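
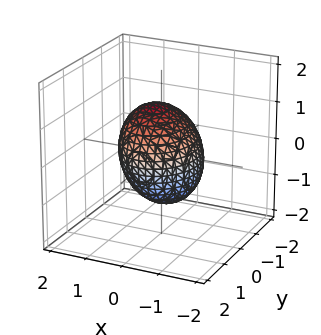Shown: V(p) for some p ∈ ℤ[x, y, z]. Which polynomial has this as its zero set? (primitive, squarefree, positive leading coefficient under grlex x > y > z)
3*x^2 - x*z + 2*y^2 + 2*z^2 - 3

First, degree: the shape is more complex than any degree-1 surface, so deg p = 2.
Next, from the axis intercepts and sections: among the integer gridlines, it crosses the x-axis at x ∈ {-1, 1}.
Finally, fitting integer coefficients to these (and the overall shape) gives p.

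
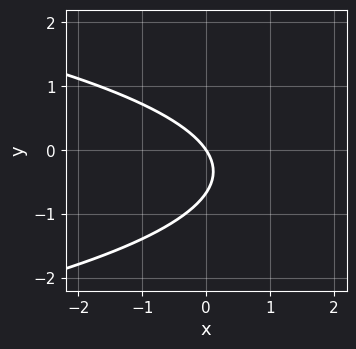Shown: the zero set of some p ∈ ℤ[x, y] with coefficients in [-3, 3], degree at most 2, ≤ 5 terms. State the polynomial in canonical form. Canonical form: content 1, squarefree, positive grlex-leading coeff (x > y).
3*y^2 + 3*x + 2*y

deg p = 2. The shape is more complex than any degree-1 curve.
Observable constraints: it meets the y-axis at y = 0 (among the integer gridlines); one x-axis crossing is at x = 0.
Putting this together gives p.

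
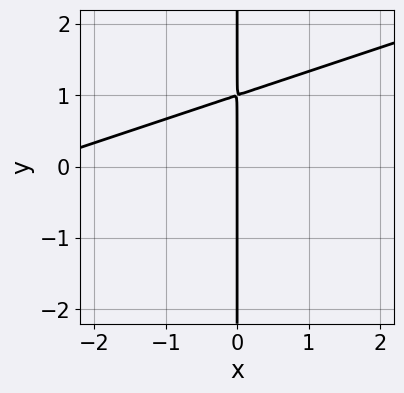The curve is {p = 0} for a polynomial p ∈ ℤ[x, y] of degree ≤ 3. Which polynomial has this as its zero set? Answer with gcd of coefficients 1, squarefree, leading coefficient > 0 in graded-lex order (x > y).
x^2 - 3*x*y + 3*x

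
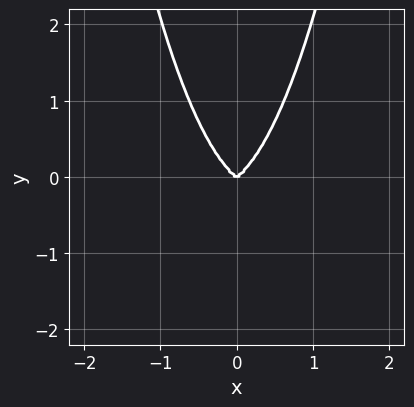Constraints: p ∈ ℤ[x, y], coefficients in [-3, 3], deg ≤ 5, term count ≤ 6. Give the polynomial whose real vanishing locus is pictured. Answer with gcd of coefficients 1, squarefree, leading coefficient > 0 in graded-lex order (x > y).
3*x^4 + 3*x^2*y^2 + x^2*y - 2*y^3

1. deg p = 4.
2. Symmetries: it's symmetric under x → −x, forcing even powers of x.
3. Against the integer gridlines: one y-axis crossing is at y = 0; one x-axis crossing is at x = 0.
4. Matching integer coefficients to the picture gives p.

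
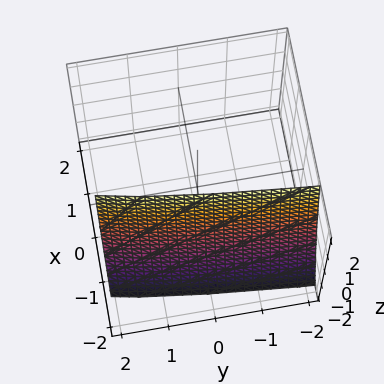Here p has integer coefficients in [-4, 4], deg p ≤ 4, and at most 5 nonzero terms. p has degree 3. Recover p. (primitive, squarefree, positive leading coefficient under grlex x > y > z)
2*x^3 - x^2*z - y + 3

First, the degree is 3 — the shape is more complex than any degree-2 surface.
Next, checking where it meets the axes: it misses every integer gridline on the z-axis; no y-intercept at any integer in the box.
Finally, these observations pin down the coefficients.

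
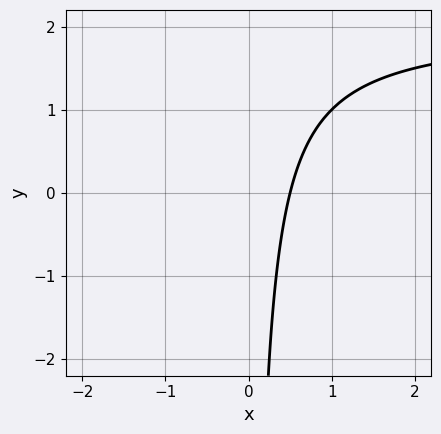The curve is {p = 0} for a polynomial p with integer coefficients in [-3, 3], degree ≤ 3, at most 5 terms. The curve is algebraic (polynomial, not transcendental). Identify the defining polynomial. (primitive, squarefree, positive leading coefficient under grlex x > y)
(a) deg p = 2.
(b) Against the integer gridlines: no y-intercept at any integer in the box.
(c) Together with the visible shape, these determine p as stated.

x*y - 2*x + 1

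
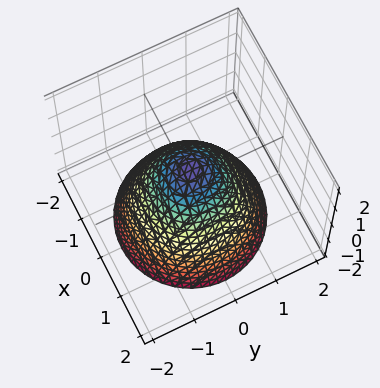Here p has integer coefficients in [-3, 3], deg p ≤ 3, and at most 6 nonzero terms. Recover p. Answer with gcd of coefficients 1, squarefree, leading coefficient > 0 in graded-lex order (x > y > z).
First, deg p = 2. The shape is more complex than any degree-1 surface.
Then, symmetry: the surface is invariant under rotation about z: p = q(x² + y², z).
Then, from the visible intercepts: a circular section at z = -2 has radius between 1 and 2.
Finally, the integer polynomial consistent with all of this is the stated p.

3*x^2 + 3*y^2 + 3*z - 2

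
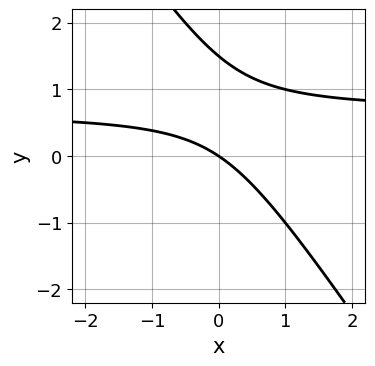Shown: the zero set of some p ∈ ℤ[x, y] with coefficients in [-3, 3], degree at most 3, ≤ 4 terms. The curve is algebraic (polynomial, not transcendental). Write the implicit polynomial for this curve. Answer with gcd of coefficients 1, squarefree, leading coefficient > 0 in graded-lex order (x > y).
3*x*y + 2*y^2 - 2*x - 3*y

First, deg p = 2.
Next, observable constraints: it crosses the x-axis at the gridline x = 0; it crosses the y-axis at the gridline y = 0.
Finally, solving for integer coefficients yields p as stated.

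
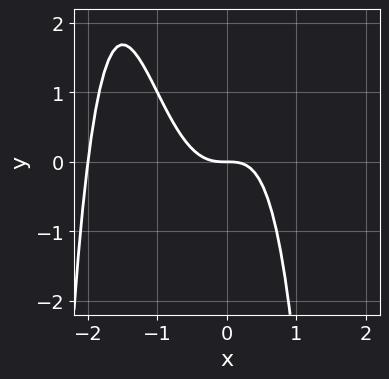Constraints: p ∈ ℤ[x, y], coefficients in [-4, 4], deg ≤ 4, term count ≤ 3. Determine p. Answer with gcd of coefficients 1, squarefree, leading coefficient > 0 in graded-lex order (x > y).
(a) Degree: the shape is more complex than any degree-3 curve, so deg p = 4.
(b) Against the integer gridlines: one y-axis crossing is at y = 0; the x-axis gridline crossings are at x ∈ {-2, 0}.
(c) The integer polynomial consistent with all of this is the stated p.

x^4 + 2*x^3 + y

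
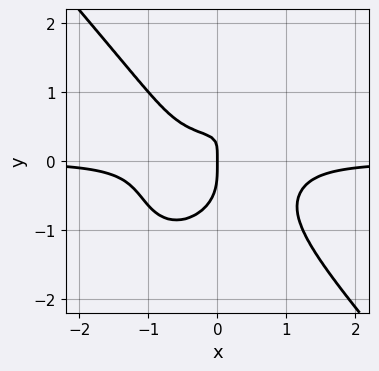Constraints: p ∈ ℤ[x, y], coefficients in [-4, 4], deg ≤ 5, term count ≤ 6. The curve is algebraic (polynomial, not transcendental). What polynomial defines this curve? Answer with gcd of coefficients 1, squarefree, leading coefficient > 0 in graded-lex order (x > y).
3*x^3*y + 2*y^4 - 2*x*y + x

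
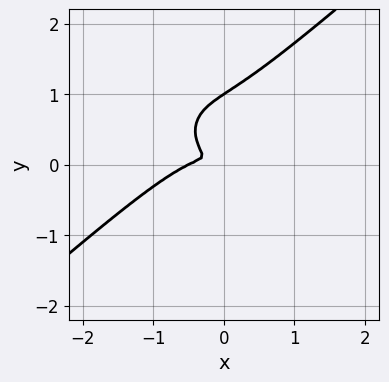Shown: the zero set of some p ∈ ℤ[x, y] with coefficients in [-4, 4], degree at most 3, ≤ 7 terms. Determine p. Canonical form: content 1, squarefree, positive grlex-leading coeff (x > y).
2*x^3 - 3*y^3 + x^2 + 2*x*y + 3*y^2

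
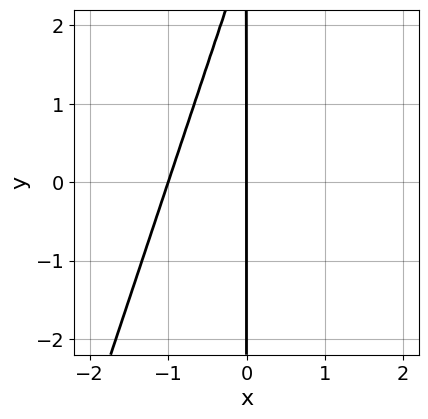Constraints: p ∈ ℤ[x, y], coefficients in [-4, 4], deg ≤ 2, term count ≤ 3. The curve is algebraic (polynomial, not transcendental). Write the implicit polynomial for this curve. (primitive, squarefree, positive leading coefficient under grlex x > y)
3*x^2 - x*y + 3*x

1. Degree: a generic line meets the curve in up to 2 points, so deg p = 2.
2. From the axis intercepts and sections: among the integer gridlines, it crosses the x-axis at x ∈ {-1, 0}; the visible y-axis segment lies entirely on the curve.
3. Matching integer coefficients to the picture gives p.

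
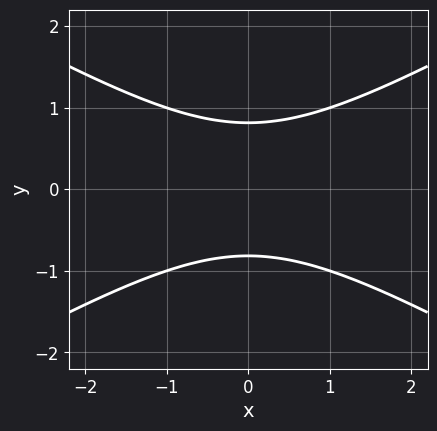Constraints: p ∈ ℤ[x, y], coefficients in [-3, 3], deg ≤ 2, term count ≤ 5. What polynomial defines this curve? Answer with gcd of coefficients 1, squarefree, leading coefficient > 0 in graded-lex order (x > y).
x^2 - 3*y^2 + 2

First, the degree is 2 — no degree-1 curve has this shape.
Then, symmetries: it's symmetric under y → −y, forcing even powers of y; mirror symmetry x ↦ −x ⇒ only even powers of x.
Then, from the visible intercepts: no x-intercept at any integer in the box.
Finally, matching integer coefficients to the picture gives p.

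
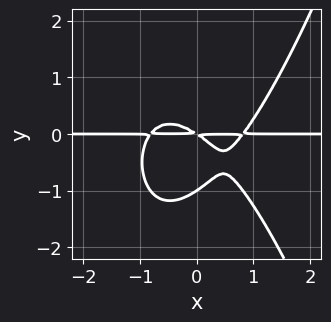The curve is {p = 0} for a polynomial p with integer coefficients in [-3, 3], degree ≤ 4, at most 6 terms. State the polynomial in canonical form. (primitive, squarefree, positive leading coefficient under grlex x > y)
3*x^3*y - 3*y^3 - 2*x*y - 3*y^2

1. The degree is 4 — no degree-3 curve has this shape.
2. Observable constraints: it meets the y-axis at y = -1 (among the integer gridlines); every point of the x-axis in the box is on the curve.
3. These observations pin down the coefficients.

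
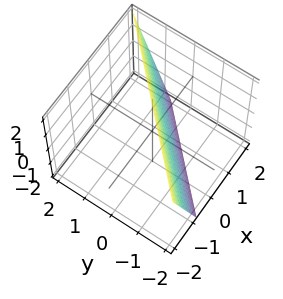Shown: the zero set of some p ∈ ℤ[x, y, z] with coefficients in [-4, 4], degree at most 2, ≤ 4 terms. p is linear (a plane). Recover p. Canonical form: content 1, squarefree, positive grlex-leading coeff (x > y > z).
deg p = 1. The surface is flat (a plane).
Observable constraints: one z-axis crossing is at z = 2.
Matching integer coefficients to the picture gives p.

3*x - 3*y + z - 2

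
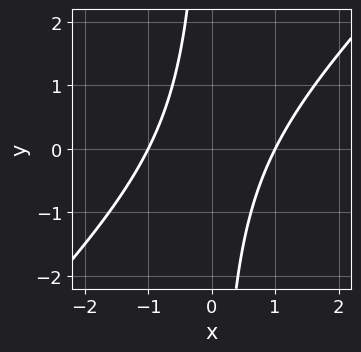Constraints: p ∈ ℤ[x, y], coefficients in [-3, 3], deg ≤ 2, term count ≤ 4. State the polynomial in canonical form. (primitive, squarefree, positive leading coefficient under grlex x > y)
1. deg p = 2. No degree-1 curve has this shape.
2. Reading off the gridlines: the curve avoids every integer y-axis point in the box; the x-axis gridline crossings are at x ∈ {-1, 1}.
3. Assembling these constraints gives the stated polynomial.

x^2 - x*y - 1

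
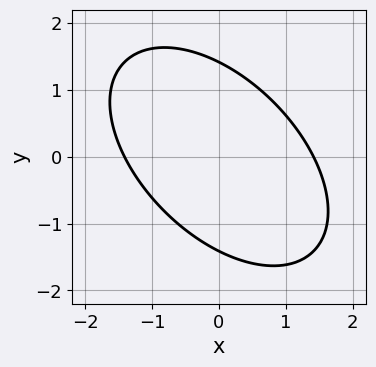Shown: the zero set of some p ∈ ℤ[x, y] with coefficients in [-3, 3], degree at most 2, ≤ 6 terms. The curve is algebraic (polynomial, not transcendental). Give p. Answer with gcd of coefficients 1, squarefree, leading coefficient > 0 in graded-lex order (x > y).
1. The degree is 2 — no degree-1 curve has this shape.
2. The integer polynomial consistent with all of this is the stated p.

x^2 + x*y + y^2 - 2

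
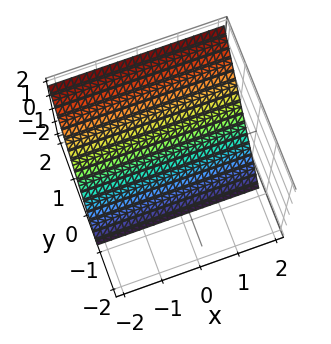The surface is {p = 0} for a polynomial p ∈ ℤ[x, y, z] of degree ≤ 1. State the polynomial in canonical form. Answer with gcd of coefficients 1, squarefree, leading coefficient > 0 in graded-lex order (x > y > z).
3*y - 2*z - 2

(a) Degree: the surface is flat (a plane), so deg p = 1.
(b) Against the integer gridlines: one z-axis crossing is at z = -1; it misses every integer gridline on the x-axis.
(c) Fitting integer coefficients to these (and the overall shape) gives p.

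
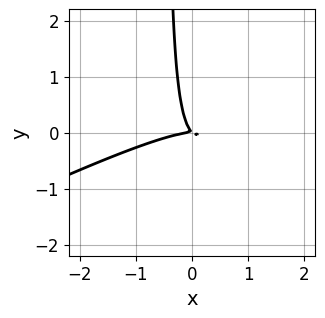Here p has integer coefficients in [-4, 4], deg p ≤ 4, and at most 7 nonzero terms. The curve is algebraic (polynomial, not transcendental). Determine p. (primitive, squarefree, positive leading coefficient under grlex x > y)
1. deg p = 3.
2. From the axis intercepts and sections: it crosses the x-axis at the gridline x = 0; it crosses the y-axis at the gridline y = 0.
3. Assembling these constraints gives the stated polynomial.

x^3 - 3*x^2*y + 2*x*y^2 + x*y + y^2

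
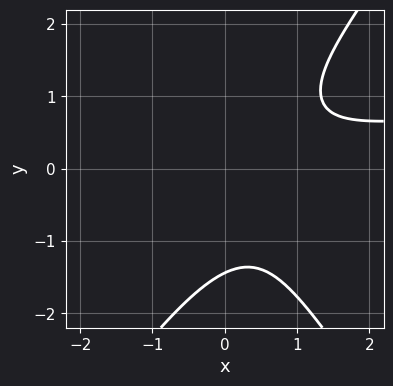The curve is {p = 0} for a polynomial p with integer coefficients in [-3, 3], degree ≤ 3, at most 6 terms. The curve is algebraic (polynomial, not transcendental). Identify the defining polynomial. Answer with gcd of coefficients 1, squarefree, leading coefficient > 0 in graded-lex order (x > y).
First, the degree is 3 — no degree-2 curve has this shape.
Next, observable constraints: it misses every integer gridline on the x-axis.
Finally, putting this together gives p.

2*x^2*y - y^3 - 2*x^2 + 3*x - 3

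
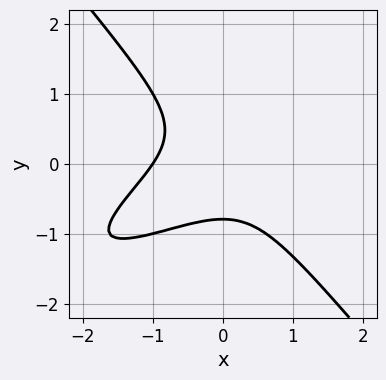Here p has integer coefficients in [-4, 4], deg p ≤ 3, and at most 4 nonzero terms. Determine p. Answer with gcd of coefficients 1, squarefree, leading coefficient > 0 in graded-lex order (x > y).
x^3 - 2*x^2*y + 2*y^3 + 1

First, the degree is 3 — no degree-2 curve has this shape.
Then, from the visible intercepts: one x-axis crossing is at x = -1.
Finally, these observations pin down the coefficients.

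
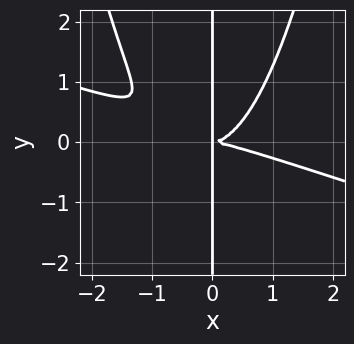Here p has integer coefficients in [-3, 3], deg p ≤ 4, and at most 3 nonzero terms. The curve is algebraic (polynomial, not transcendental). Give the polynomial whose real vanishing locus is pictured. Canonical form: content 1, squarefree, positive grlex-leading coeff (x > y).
(a) Degree: the shape is more complex than any degree-3 curve, so deg p = 4.
(b) From the visible intercepts: every point of the y-axis in the box is on the curve.
(c) The integer polynomial consistent with all of this is the stated p.

x^4 + 3*x^3*y - 3*x*y^2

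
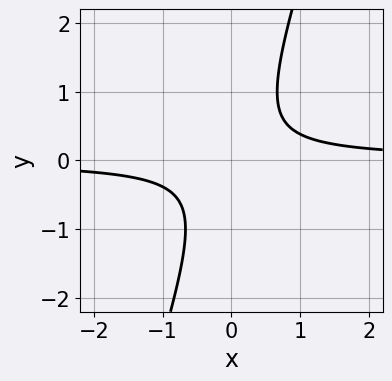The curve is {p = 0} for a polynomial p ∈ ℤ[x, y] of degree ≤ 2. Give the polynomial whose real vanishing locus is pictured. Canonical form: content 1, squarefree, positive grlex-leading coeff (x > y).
1. deg p = 2.
2. From the visible intercepts: the curve avoids every integer y-axis point in the box; it misses every integer gridline on the x-axis.
3. Together with the visible shape, these determine p as stated.

3*x*y - y^2 - 1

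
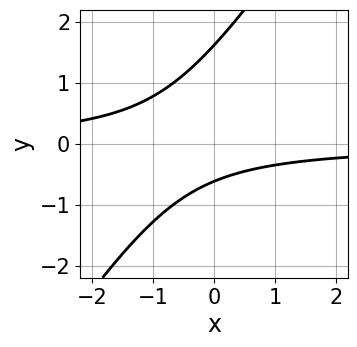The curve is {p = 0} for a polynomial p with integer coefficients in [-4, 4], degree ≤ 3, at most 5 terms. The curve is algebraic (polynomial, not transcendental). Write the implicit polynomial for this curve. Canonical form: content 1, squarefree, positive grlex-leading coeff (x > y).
3*x*y - 2*y^2 + 2*y + 2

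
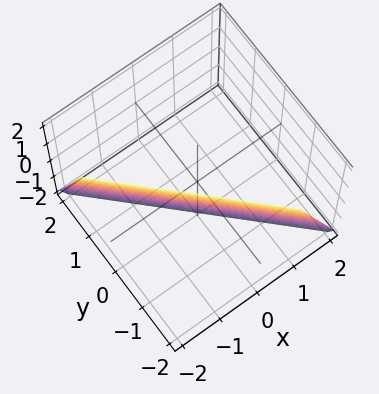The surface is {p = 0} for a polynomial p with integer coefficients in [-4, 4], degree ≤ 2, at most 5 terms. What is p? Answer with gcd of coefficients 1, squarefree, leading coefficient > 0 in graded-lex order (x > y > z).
3*x + 3*y + z + 2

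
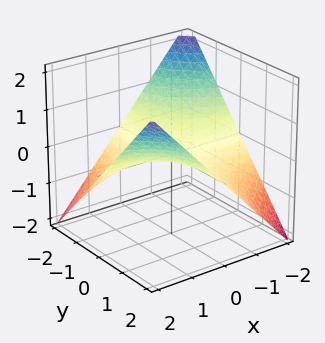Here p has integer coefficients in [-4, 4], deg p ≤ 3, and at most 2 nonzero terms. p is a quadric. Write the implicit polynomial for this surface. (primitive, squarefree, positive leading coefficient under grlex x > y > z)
x*y - 2*z

1. deg p = 2. A hyperbolic paraboloid; a quadric.
2. Reading off the gridlines: one z-axis crossing is at z = 0; the visible x-axis segment lies entirely on the surface; the visible y-axis segment lies entirely on the surface.
3. Fitting integer coefficients to these (and the overall shape) gives p.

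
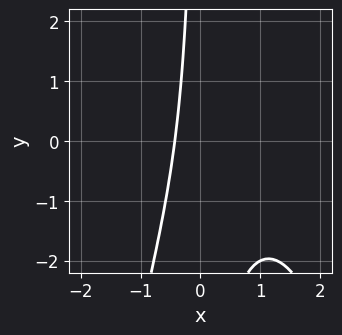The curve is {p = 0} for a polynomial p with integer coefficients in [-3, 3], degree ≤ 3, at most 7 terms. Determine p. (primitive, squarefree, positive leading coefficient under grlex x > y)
2*x^3 - 3*x^2 + 2*x*y + 3*x + 2

(a) The degree is 3 — no degree-2 curve has this shape.
(b) From the axis intercepts and sections: the curve avoids every integer y-axis point in the box.
(c) The integer polynomial consistent with all of this is the stated p.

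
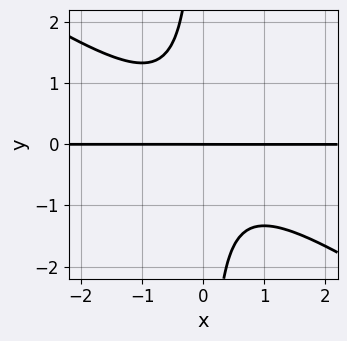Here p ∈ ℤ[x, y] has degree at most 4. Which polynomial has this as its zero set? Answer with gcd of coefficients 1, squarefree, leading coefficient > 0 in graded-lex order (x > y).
2*x^2*y + 3*x*y^2 + 2*y

Degree: a generic line meets the curve in up to 3 points, so deg p = 3.
Observable constraints: one y-axis crossing is at y = 0; the visible x-axis segment lies entirely on the curve.
Matching integer coefficients to the picture gives p.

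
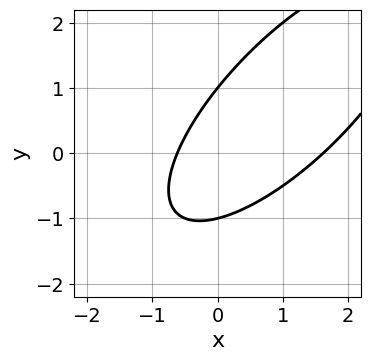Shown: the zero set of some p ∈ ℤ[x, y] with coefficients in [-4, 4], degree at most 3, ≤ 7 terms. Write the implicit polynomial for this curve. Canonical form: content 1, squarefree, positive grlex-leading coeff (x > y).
2*x^2 - 3*x*y + 2*y^2 - 2*x - 2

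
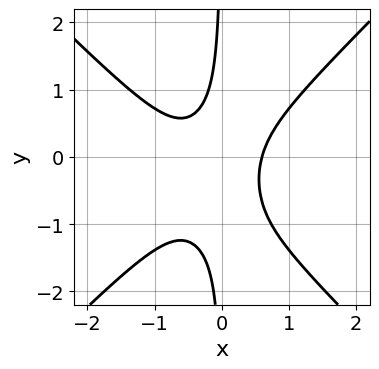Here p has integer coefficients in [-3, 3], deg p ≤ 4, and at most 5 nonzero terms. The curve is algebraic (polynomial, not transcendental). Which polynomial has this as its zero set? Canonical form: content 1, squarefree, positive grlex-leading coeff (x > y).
3*x^3 - 3*x*y^2 + x^2 - 2*x*y - 1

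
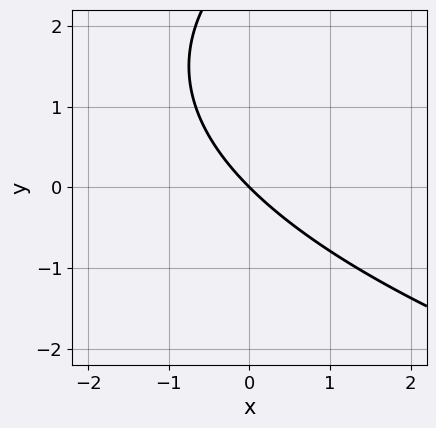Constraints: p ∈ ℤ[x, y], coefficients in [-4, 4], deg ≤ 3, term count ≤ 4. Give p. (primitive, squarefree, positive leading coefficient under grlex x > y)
Degree: no degree-1 curve has this shape, so deg p = 2.
Against the integer gridlines: it crosses the x-axis at the gridline x = 0; it meets the y-axis at y = 0 (among the integer gridlines).
The integer polynomial consistent with all of this is the stated p.

y^2 - 3*x - 3*y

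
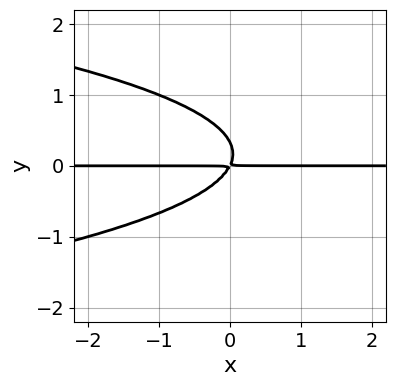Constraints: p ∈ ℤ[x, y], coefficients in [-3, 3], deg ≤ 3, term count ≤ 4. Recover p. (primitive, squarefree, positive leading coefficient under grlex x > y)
First, degree: a generic line meets the curve in up to 3 points, so deg p = 3.
Next, against the integer gridlines: every point of the x-axis in the box is on the curve.
Finally, these observations pin down the coefficients.

3*y^3 + 2*x*y - y^2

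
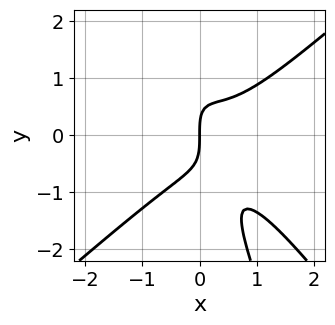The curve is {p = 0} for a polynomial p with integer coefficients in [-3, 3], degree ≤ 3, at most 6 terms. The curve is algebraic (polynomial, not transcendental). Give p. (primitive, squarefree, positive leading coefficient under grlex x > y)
3*x^3 - 3*x*y^2 - y^3 - 2*x^2 + 2*x

1. The degree is 3 — no degree-2 curve has this shape.
2. Checking where it meets the axes: one x-axis crossing is at x = 0; one y-axis crossing is at y = 0.
3. Assembling these constraints gives the stated polynomial.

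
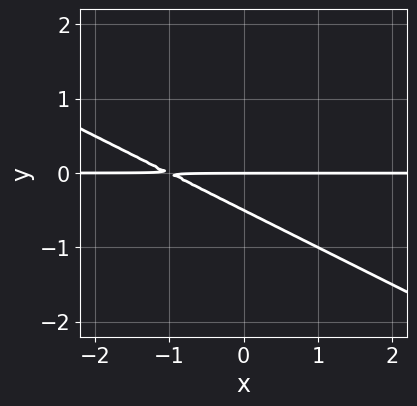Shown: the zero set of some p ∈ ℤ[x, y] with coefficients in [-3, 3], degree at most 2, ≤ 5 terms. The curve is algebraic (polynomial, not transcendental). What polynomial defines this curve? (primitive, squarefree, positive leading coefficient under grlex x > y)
x*y + 2*y^2 + y

The degree is 2 — the shape is more complex than any degree-1 curve.
From the visible intercepts: every point of the x-axis in the box is on the curve; it crosses the y-axis at the gridline y = 0.
The integer polynomial consistent with all of this is the stated p.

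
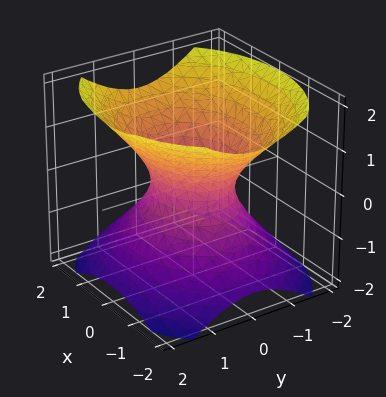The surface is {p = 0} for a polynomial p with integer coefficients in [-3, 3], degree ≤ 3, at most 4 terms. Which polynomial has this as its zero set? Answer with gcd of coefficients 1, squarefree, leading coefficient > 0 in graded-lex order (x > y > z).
2*x^2 + 3*y^2 - 3*z^2 - 2

1. deg p = 2.
2. Symmetries: it's symmetric under y → −y, forcing even powers of y; it's symmetric under z → −z, forcing even powers of z; mirror symmetry x ↦ −x ⇒ only even powers of x.
3. Checking where it meets the axes: among the integer gridlines, it crosses the x-axis at x ∈ {-1, 1}; it misses every integer gridline on the z-axis.
4. Matching integer coefficients to the picture gives p.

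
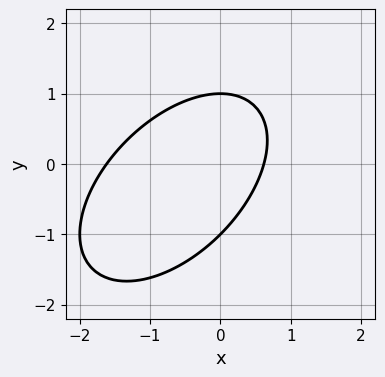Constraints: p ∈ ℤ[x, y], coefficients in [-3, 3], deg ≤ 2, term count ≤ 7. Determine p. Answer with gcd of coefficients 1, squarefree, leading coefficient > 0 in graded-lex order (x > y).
x^2 - x*y + y^2 + x - 1

First, degree: no degree-1 curve has this shape, so deg p = 2.
Then, from the axis intercepts and sections: among the integer gridlines, it crosses the y-axis at y ∈ {-1, 1}.
Finally, matching integer coefficients to the picture gives p.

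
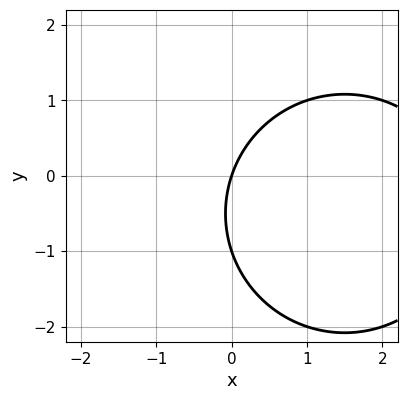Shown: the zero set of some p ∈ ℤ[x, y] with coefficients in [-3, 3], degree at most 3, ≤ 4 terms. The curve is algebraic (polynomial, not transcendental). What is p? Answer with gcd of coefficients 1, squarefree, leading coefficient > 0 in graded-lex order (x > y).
deg p = 2.
Checking where it meets the axes: one x-axis crossing is at x = 0; the y-axis gridline crossings are at y ∈ {-1, 0}.
These observations pin down the coefficients.

x^2 + y^2 - 3*x + y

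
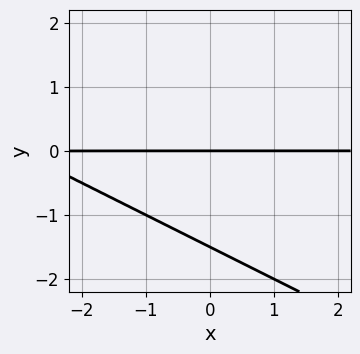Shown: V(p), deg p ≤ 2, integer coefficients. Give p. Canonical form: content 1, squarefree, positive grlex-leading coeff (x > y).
x*y + 2*y^2 + 3*y

1. deg p = 2. No degree-1 curve has this shape.
2. Reading off the gridlines: it meets the y-axis at y = 0 (among the integer gridlines); every point of the x-axis in the box is on the curve.
3. Assembling these constraints gives the stated polynomial.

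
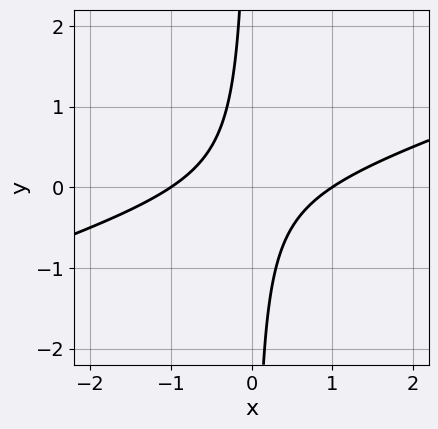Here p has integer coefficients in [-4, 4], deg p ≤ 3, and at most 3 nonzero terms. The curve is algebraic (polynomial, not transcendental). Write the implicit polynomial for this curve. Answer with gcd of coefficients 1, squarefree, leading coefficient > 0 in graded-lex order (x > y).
x^2 - 3*x*y - 1

1. Degree: a generic line meets the curve in up to 2 points, so deg p = 2.
2. From the axis intercepts and sections: the x-axis gridline crossings are at x ∈ {-1, 1}; the curve avoids every integer y-axis point in the box.
3. Fitting integer coefficients to these (and the overall shape) gives p.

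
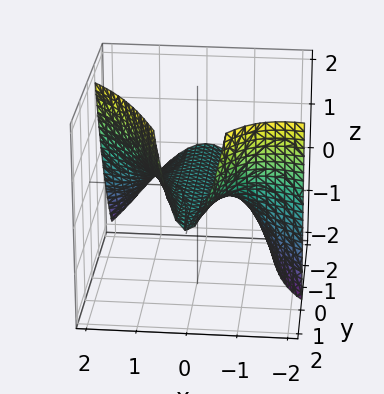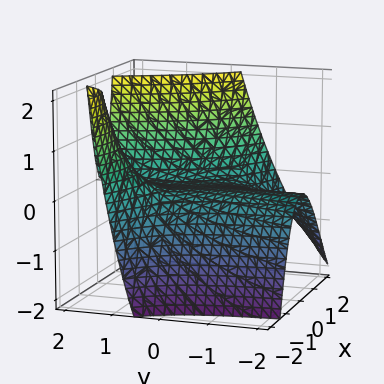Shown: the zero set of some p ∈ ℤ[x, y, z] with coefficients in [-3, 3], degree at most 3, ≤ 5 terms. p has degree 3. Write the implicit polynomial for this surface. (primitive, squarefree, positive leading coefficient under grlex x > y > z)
1. deg p = 3.
2. Observable constraints: it meets the z-axis at z = 0 (among the integer gridlines); it crosses the x-axis at the gridline x = 0.
3. Together with the visible shape, these determine p as stated.

x^3 + 2*x^2*y + y*z - 3*z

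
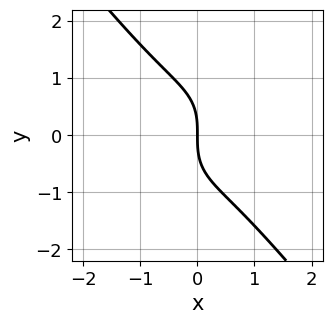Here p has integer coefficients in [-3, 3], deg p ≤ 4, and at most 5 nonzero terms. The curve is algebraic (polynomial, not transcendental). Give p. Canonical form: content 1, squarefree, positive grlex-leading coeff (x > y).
2*x^3 + y^3 + 2*x

1. deg p = 3. No degree-2 curve has this shape.
2. Checking where it meets the axes: it crosses the x-axis at the gridline x = 0; it crosses the y-axis at the gridline y = 0.
3. Putting this together gives p.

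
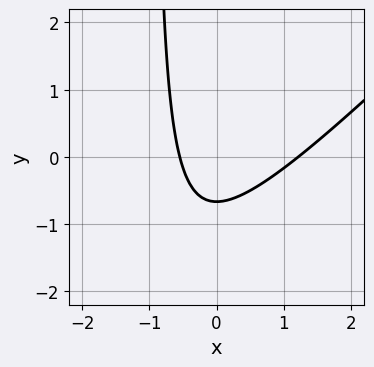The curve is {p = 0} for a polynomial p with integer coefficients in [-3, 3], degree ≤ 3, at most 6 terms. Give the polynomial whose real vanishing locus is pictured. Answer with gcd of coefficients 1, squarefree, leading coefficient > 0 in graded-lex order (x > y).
First, deg p = 2. No degree-1 curve has this shape.
Finally, matching integer coefficients to the picture gives p.

3*x^2 - 3*x*y - 2*x - 3*y - 2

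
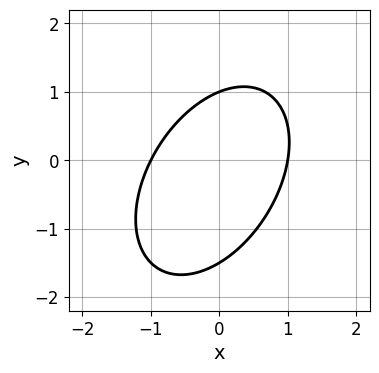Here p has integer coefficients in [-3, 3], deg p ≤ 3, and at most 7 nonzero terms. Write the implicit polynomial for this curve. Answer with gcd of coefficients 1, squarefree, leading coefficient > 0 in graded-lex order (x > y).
(a) Degree: no degree-1 curve has this shape, so deg p = 2.
(b) Observable constraints: the x-axis gridline crossings are at x ∈ {-1, 1}; one y-axis crossing is at y = 1.
(c) These observations pin down the coefficients.

3*x^2 - 2*x*y + 2*y^2 + y - 3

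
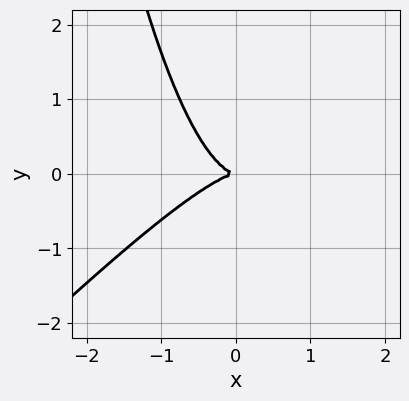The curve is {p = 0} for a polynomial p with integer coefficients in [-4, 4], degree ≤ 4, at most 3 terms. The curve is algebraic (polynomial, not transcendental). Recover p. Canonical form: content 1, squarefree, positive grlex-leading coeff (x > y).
x^3 - x^2*y + y^2

1. Degree: a generic line meets the curve in up to 3 points, so deg p = 3.
2. Observable constraints: it meets the x-axis at x = 0 (among the integer gridlines); one y-axis crossing is at y = 0.
3. Matching integer coefficients to the picture gives p.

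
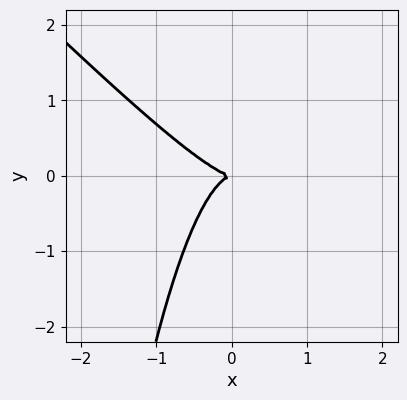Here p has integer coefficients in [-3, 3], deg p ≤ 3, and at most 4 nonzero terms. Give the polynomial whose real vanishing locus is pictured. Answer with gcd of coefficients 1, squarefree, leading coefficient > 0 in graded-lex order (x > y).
deg p = 3. The shape is more complex than any degree-2 curve.
Checking where it meets the axes: one y-axis crossing is at y = 0; one x-axis crossing is at x = 0.
Putting this together gives p.

3*x^3 + 3*x^2*y + 2*y^2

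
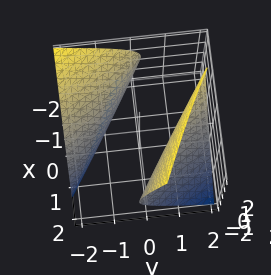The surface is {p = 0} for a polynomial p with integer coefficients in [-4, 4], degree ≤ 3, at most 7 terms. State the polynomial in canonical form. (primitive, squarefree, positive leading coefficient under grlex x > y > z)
x^2 + 3*x*y + y^2 + 3*y*z - 2*z^2 - 3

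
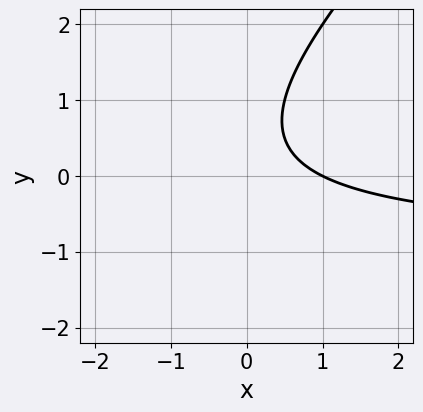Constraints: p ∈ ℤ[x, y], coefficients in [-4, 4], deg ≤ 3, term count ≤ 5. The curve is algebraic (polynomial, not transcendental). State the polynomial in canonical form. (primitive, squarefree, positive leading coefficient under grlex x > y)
x*y - y^2 + x + y - 1

Degree: the shape is more complex than any degree-1 curve, so deg p = 2.
Against the integer gridlines: the curve avoids every integer y-axis point in the box; one x-axis crossing is at x = 1.
Together with the visible shape, these determine p as stated.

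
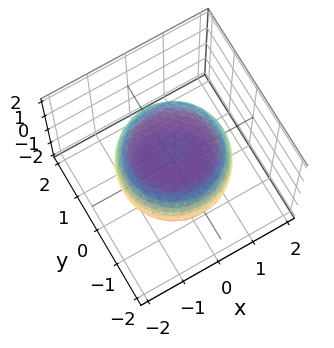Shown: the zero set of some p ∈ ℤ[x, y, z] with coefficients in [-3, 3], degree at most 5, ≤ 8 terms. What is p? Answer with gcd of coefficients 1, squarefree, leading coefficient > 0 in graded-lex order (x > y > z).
x^4 + 2*x^2*y^2 + y^4 - x^2 - y^2 + 2*z^2 - 2

1. Degree: no degree-3 surface has this shape, so deg p = 4.
2. Symmetries: rotational symmetry about the z-axis ⇒ p depends on x, y only through x² + y².
3. Against the integer gridlines: the z-axis gridline crossings are at z ∈ {-1, 1}; a circular section at z = 1 has radius exactly 1.
4. Together with the visible shape, these determine p as stated.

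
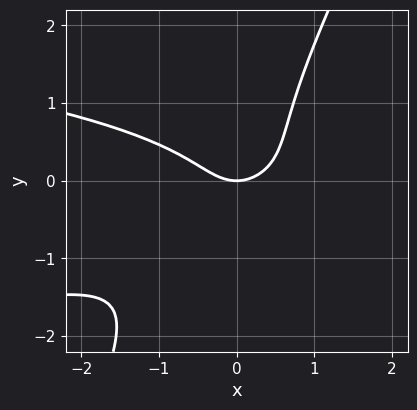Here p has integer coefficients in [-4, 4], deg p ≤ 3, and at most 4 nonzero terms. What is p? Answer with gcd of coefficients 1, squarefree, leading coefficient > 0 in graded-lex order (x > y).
2*x*y^2 - y^3 + x^2 - y

First, deg p = 3. The shape is more complex than any degree-2 curve.
Next, from the visible intercepts: one y-axis crossing is at y = 0; one x-axis crossing is at x = 0.
Finally, the integer polynomial consistent with all of this is the stated p.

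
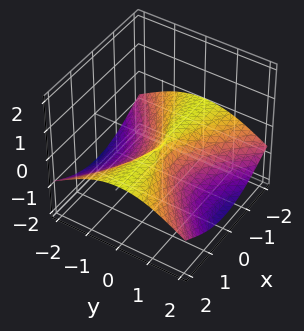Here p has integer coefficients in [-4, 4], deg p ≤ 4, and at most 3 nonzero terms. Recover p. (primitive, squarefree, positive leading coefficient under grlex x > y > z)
First, degree: the shape is more complex than any degree-2 surface, so deg p = 3.
Next, observable constraints: it crosses the z-axis at the gridline z = 0; one y-axis crossing is at y = 0.
Finally, fitting integer coefficients to these (and the overall shape) gives p. Check: (-2, 0, 0) on the x-axis lies on the surface, and p(-2, 0, 0) = 0. ✓

x^2*z + z^3 + y^2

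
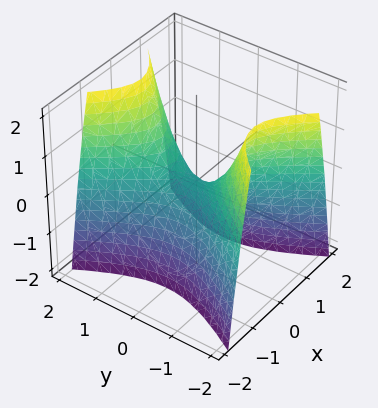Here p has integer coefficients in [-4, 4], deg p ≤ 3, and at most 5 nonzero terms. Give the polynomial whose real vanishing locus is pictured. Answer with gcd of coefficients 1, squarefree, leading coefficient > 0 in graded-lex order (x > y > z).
First, degree: a saddle surface; a quadric, so deg p = 2.
Next, symmetries: it's symmetric under x → −x, forcing even powers of x; mirror symmetry y ↦ −y ⇒ only even powers of y.
Then, reading off the gridlines: one z-axis crossing is at z = 0; it crosses the y-axis at the gridline y = 0; it crosses the x-axis at the gridline x = 0.
Finally, solving for integer coefficients yields p as stated.

2*x^2 - y^2 + z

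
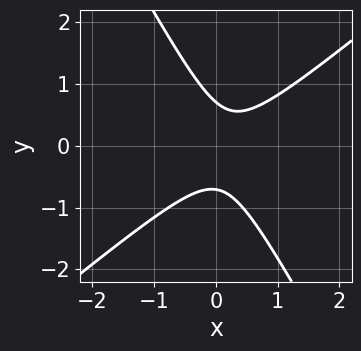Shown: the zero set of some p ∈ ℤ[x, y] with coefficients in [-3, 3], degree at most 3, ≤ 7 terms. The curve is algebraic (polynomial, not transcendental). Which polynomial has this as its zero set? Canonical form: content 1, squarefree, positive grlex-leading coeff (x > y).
(a) The degree is 2 — a generic line meets the curve in up to 2 points.
(b) Reading off the gridlines: it misses every integer gridline on the x-axis.
(c) These observations pin down the coefficients.

3*x^2 - 2*x*y - 2*y^2 - x + 1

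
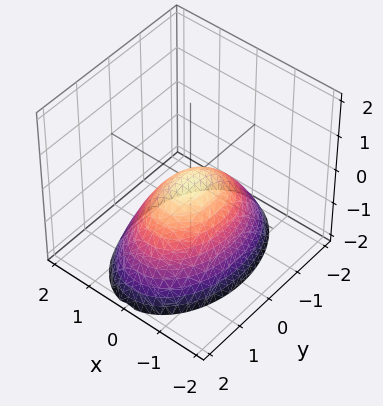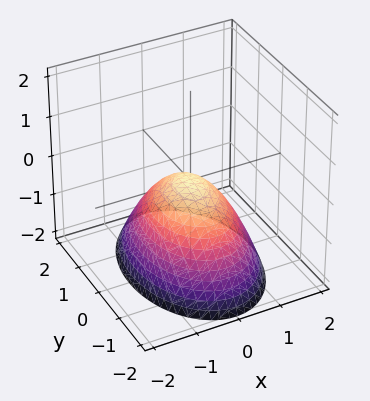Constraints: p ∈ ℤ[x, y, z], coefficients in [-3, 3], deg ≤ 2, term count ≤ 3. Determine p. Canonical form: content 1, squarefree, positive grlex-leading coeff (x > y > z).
2*x^2 + y^2 + 2*z

Degree: a paraboloid; a quadric, so deg p = 2.
Symmetries: the y ↦ −y reflection is a symmetry, so y appears only in even powers; mirror symmetry x ↦ −x ⇒ only even powers of x.
From the axis intercepts and sections: it meets the y-axis at y = 0 (among the integer gridlines); it crosses the z-axis at the gridline z = 0; one x-axis crossing is at x = 0.
Matching integer coefficients to the picture gives p.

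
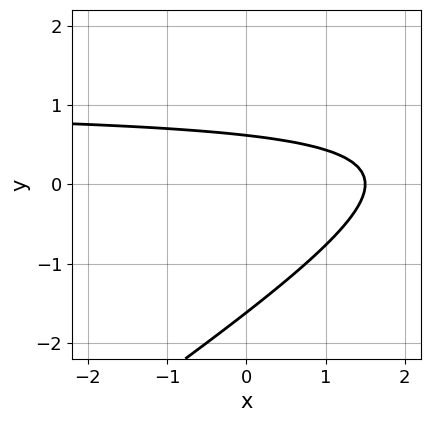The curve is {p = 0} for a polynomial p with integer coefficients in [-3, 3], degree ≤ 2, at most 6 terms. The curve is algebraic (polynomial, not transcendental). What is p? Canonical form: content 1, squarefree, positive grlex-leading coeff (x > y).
1. The degree is 2 — no degree-1 curve has this shape.
2. The integer polynomial consistent with all of this is the stated p.

2*x*y - 3*y^2 - 2*x - 3*y + 3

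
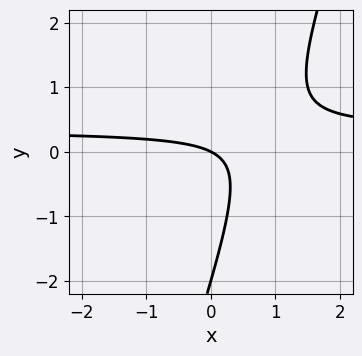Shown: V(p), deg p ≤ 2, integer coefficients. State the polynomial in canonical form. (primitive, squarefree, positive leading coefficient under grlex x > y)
3*x*y - y^2 - x - 2*y

1. deg p = 2. No degree-1 curve has this shape.
2. From the visible intercepts: the y-axis gridline crossings are at y ∈ {-2, 0}; it crosses the x-axis at the gridline x = 0.
3. The integer polynomial consistent with all of this is the stated p.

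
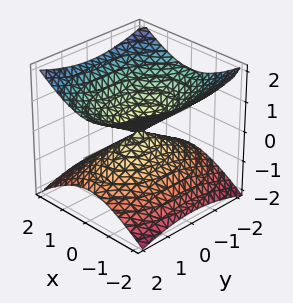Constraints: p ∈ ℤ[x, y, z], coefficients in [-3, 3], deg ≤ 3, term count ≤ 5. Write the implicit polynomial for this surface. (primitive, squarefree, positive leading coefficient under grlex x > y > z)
1. The degree is 2 — a double cone through the origin; a quadric.
2. Symmetries: the z ↦ −z reflection is a symmetry, so z appears only in even powers; mirror symmetry y ↦ −y ⇒ only even powers of y; the x ↦ −x reflection is a symmetry, so x appears only in even powers.
3. From the axis intercepts and sections: one y-axis crossing is at y = 0; one z-axis crossing is at z = 0; it meets the x-axis at x = 0 (among the integer gridlines).
4. Together with the visible shape, these determine p as stated.

2*x^2 + y^2 - 3*z^2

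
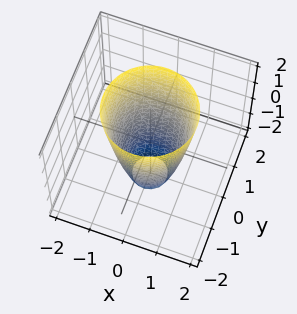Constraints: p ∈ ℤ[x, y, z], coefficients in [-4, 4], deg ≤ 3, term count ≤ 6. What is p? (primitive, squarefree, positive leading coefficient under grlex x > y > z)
3*x^2 + 3*y^2 - z - 3

(a) The degree is 2 — a generic line meets the surface in up to 2 points.
(b) Symmetries: rotational symmetry about the z-axis ⇒ p depends on x, y only through x² + y².
(c) Reading off the gridlines: the x-axis gridline crossings are at x ∈ {-1, 1}; among the integer gridlines, it crosses the y-axis at y ∈ {-1, 1}; no z-intercept at any integer in the box.
(d) Assembling these constraints gives the stated polynomial.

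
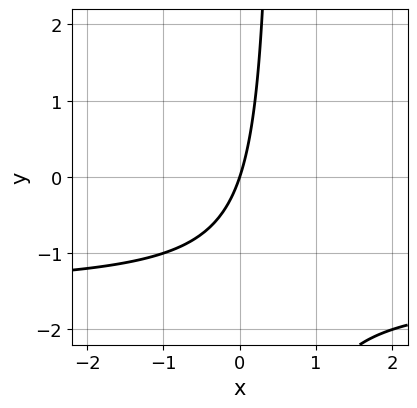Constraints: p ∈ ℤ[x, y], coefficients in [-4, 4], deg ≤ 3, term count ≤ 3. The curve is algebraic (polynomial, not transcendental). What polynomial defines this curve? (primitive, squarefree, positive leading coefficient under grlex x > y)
1. Degree: no degree-1 curve has this shape, so deg p = 2.
2. Against the integer gridlines: one x-axis crossing is at x = 0; it crosses the y-axis at the gridline y = 0.
3. Matching integer coefficients to the picture gives p.

2*x*y + 3*x - y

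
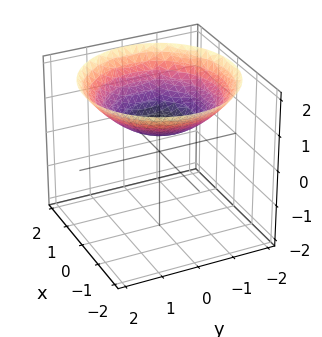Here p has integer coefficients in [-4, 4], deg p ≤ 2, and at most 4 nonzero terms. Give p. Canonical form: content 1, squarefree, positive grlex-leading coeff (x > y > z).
x^2 + y^2 - 3*z + 2

(a) Degree: the shape is more complex than any degree-1 surface, so deg p = 2.
(b) By symmetry, the surface is invariant under rotation about z: p = q(x² + y², z).
(c) Reading off the gridlines: no y-intercept at any integer in the box; the surface avoids every integer x-axis point in the box.
(d) Matching integer coefficients to the picture gives p.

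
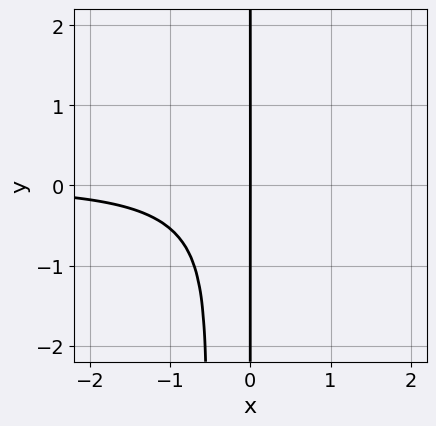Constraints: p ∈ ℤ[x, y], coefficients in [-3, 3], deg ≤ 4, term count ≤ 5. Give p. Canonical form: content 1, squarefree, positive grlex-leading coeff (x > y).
3*x^3*y + 3*x^2*y^2 - 2*x^2*y + 2*x*y^2 + 3*x

First, deg p = 4.
Then, observable constraints: every point of the y-axis in the box is on the curve; one x-axis crossing is at x = 0.
Finally, together with the visible shape, these determine p as stated.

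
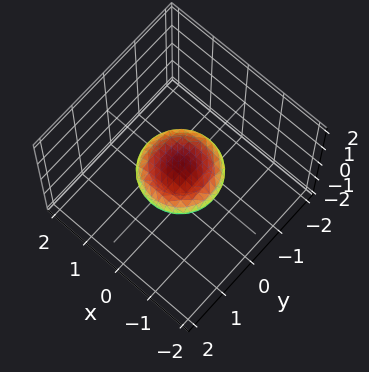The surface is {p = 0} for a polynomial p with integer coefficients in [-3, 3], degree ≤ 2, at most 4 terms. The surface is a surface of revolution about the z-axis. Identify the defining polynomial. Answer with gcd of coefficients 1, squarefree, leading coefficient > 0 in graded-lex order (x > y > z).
First, the degree is 2 — no degree-1 surface has this shape.
Next, symmetries: rotational symmetry about the z-axis ⇒ p depends on x, y only through x² + y².
Next, checking where it meets the axes: a circular section at z = 0 has radius exactly 1; the x-axis gridline crossings are at x ∈ {-1, 1}.
Finally, matching integer coefficients to the picture gives p. Check: (0, -1, 0) on the y-axis lies on the surface, and p(0, -1, 0) = 0. ✓

x^2 + y^2 + 3*z^2 - 1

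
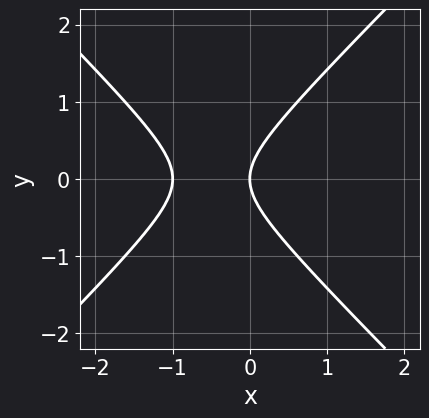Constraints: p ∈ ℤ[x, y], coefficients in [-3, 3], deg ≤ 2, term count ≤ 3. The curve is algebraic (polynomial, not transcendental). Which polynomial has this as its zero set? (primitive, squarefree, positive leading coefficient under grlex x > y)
x^2 - y^2 + x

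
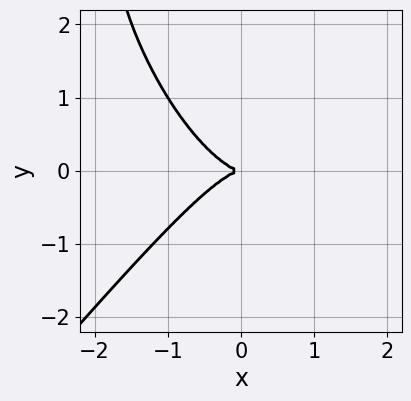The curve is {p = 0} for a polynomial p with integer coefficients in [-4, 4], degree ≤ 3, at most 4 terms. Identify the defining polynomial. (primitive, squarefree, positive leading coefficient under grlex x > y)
First, the degree is 3 — no degree-2 curve has this shape.
Then, reading off the gridlines: it meets the x-axis at x = 0 (among the integer gridlines); one y-axis crossing is at y = 0.
Finally, solving for integer coefficients yields p as stated.

3*x^3 - x*y^2 - y^3 + 3*y^2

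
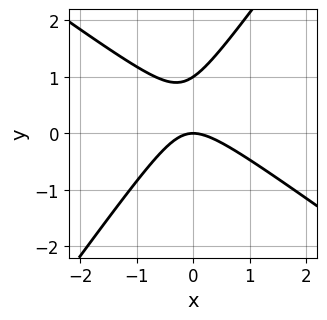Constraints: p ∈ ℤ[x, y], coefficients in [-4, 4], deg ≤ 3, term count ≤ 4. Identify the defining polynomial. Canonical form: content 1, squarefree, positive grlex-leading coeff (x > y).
3*x^2 + 2*x*y - 3*y^2 + 3*y

(a) Degree: no degree-1 curve has this shape, so deg p = 2.
(b) Reading off the gridlines: it crosses the x-axis at the gridline x = 0; among the integer gridlines, it crosses the y-axis at y ∈ {0, 1}.
(c) Putting this together gives p.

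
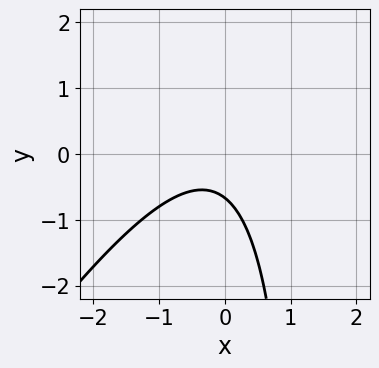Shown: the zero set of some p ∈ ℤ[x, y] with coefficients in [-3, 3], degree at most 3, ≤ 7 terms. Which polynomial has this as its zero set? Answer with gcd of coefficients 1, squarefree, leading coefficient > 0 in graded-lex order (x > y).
(a) Degree: no degree-1 curve has this shape, so deg p = 2.
(b) Reading off the gridlines: it misses every integer gridline on the x-axis.
(c) Matching integer coefficients to the picture gives p.

3*x^2 - 2*x*y + x + 3*y + 2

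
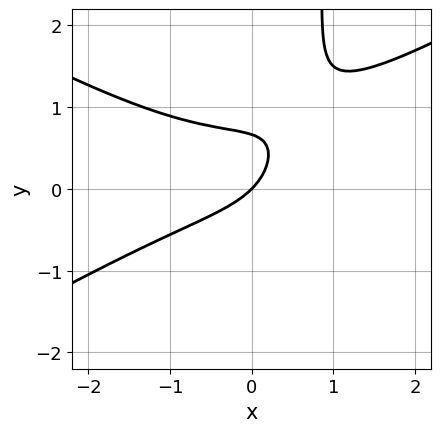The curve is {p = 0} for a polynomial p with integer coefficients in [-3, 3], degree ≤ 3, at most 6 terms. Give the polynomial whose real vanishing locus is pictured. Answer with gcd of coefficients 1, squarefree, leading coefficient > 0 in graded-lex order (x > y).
x^3 - 3*x*y^2 + 3*y^2 + 2*x - 2*y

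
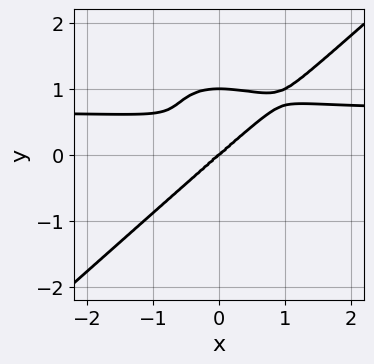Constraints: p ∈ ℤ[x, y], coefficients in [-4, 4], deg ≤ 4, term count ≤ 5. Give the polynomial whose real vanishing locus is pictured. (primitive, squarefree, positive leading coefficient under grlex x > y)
Degree: the shape is more complex than any degree-3 curve, so deg p = 4.
Reading off the gridlines: one x-axis crossing is at x = 0; among the integer gridlines, it crosses the y-axis at y ∈ {0, 1}.
Putting this together gives p.

3*x^3*y - x^2*y^2 - 3*y^4 - 2*x^3 + 3*y^3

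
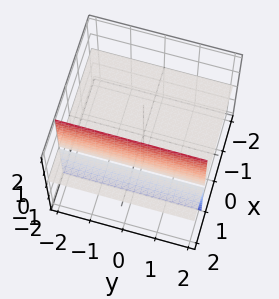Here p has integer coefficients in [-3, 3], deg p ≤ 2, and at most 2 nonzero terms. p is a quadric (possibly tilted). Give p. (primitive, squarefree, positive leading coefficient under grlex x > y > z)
There are 2 components. Treating them together as one polynomial.
Degree: a generic line meets the surface in up to 2 points, so deg p = 2.
Checking where it meets the axes: one z-axis crossing is at z = 0; the visible x-axis segment lies entirely on the surface.
These observations pin down the coefficients. Check: (0, 2, 0) on the y-axis lies on the surface, and p(0, 2, 0) = 0. ✓

x*z - z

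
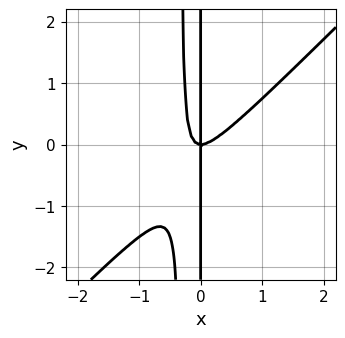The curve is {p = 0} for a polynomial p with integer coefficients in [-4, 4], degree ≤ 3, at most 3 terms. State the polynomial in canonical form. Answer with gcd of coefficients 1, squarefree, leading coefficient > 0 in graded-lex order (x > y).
Degree: no degree-2 curve has this shape, so deg p = 3.
Observable constraints: the visible y-axis segment lies entirely on the curve; it meets the x-axis at x = 0 (among the integer gridlines).
Solving for integer coefficients yields p as stated.

3*x^3 - 3*x^2*y - x*y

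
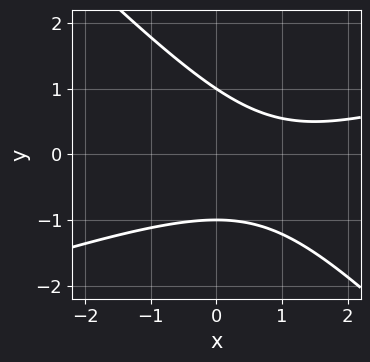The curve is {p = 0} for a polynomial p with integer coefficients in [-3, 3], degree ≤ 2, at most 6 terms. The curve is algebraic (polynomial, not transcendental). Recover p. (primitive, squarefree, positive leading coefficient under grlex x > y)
The degree is 2 — a generic line meets the curve in up to 2 points.
From the axis intercepts and sections: the curve avoids every integer x-axis point in the box; among the integer gridlines, it crosses the y-axis at y ∈ {-1, 1}.
These observations pin down the coefficients.

x^2 - 2*x*y - 3*y^2 - 2*x + 3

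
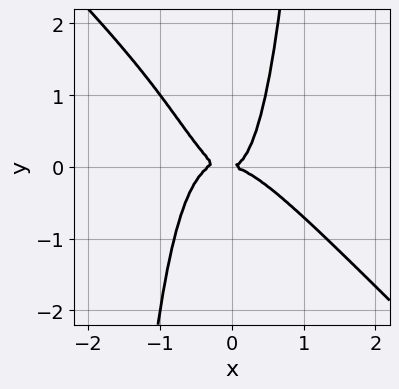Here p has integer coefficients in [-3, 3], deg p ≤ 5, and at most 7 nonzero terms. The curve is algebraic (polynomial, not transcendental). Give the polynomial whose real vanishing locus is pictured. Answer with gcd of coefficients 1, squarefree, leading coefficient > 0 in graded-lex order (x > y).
deg p = 4. The shape is more complex than any degree-3 curve.
Against the integer gridlines: it crosses the y-axis at the gridline y = 0; it crosses the x-axis at the gridline x = 0.
Assembling these constraints gives the stated polynomial.

3*x^4 + 3*x^3*y + x^3 + 2*x^2*y - y^2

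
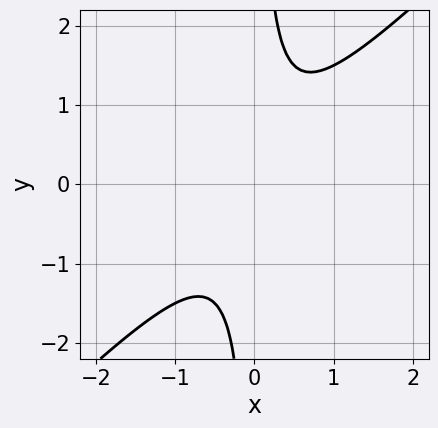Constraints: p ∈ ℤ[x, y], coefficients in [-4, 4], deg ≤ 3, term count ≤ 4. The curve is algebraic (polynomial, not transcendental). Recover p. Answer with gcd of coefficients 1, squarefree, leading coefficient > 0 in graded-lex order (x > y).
2*x^2 - 2*x*y + 1

Degree: the shape is more complex than any degree-1 curve, so deg p = 2.
From the visible intercepts: the curve avoids every integer y-axis point in the box; it misses every integer gridline on the x-axis.
The integer polynomial consistent with all of this is the stated p.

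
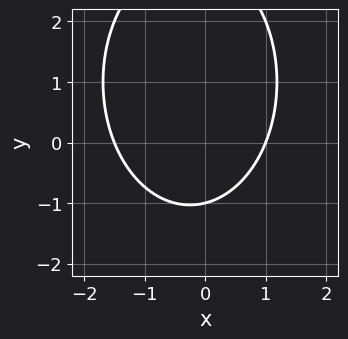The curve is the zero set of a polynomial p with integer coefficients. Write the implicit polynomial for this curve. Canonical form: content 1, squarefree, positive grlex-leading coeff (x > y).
2*x^2 + y^2 + x - 2*y - 3

(a) The degree is 2 — no degree-1 curve has this shape.
(b) From the visible intercepts: it meets the x-axis at x = 1 (among the integer gridlines); it crosses the y-axis at the gridline y = -1.
(c) Matching integer coefficients to the picture gives p.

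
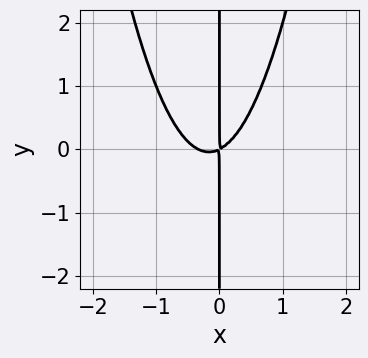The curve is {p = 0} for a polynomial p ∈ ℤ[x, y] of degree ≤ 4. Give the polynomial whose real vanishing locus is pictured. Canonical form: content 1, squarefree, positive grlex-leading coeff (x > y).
3*x^3 + x^2 - 2*x*y

First, the degree is 3 — a generic line meets the curve in up to 3 points.
Then, reading off the gridlines: every point of the y-axis in the box is on the curve.
Finally, together with the visible shape, these determine p as stated.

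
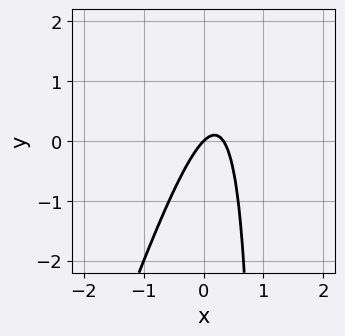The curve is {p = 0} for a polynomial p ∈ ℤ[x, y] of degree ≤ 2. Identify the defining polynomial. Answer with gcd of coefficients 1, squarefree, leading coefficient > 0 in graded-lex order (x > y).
3*x^2 - x*y - x + y

1. deg p = 2.
2. Reading off the gridlines: it crosses the y-axis at the gridline y = 0; it meets the x-axis at x = 0 (among the integer gridlines).
3. Fitting integer coefficients to these (and the overall shape) gives p.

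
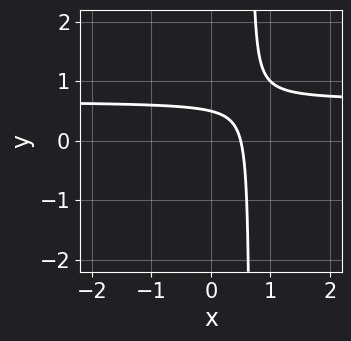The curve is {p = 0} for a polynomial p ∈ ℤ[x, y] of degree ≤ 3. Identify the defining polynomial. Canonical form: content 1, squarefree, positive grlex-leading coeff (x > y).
3*x*y - 2*x - 2*y + 1

First, degree: no degree-1 curve has this shape, so deg p = 2.
Finally, solving for integer coefficients yields p as stated.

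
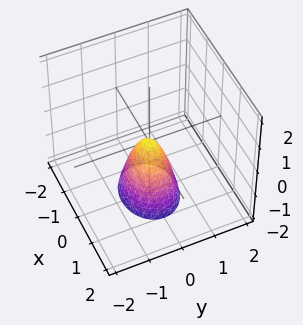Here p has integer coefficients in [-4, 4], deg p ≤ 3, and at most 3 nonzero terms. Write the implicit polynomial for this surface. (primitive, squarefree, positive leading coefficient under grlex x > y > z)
2*x^2 + 3*y^2 + z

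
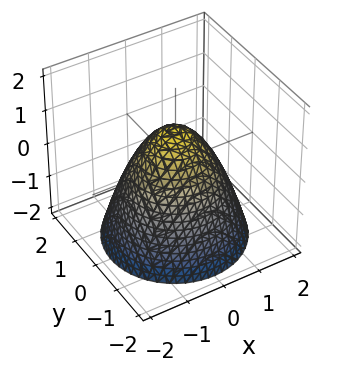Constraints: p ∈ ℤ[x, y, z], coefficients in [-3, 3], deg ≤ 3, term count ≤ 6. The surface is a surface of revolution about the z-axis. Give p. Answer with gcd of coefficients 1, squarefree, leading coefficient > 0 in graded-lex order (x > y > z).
x^2 + y^2 + z - 1

(a) Degree: no degree-1 surface has this shape, so deg p = 2.
(b) Symmetries: rotational symmetry about the z-axis ⇒ p depends on x, y only through x² + y².
(c) Observable constraints: among the integer gridlines, it crosses the x-axis at x ∈ {-1, 1}; a circular section at z = -1 has radius between 1 and 2.
(d) Matching integer coefficients to the picture gives p. Check: (0, -1, 0) on the y-axis lies on the surface, and p(0, -1, 0) = 0. ✓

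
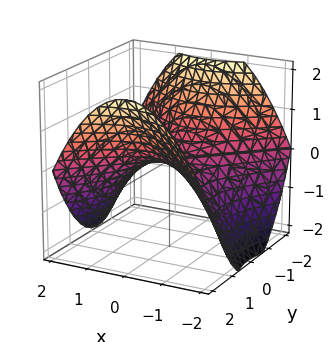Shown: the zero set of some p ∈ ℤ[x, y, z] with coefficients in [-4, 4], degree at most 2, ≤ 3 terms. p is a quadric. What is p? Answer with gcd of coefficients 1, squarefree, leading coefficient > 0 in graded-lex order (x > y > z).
1. Degree: a hyperbolic paraboloid; a quadric, so deg p = 2.
2. Symmetries: the y ↦ −y reflection is a symmetry, so y appears only in even powers; the x ↦ −x reflection is a symmetry, so x appears only in even powers.
3. Checking where it meets the axes: one y-axis crossing is at y = 0; one z-axis crossing is at z = 0.
4. Matching integer coefficients to the picture gives p.

x^2 - y^2 + 2*z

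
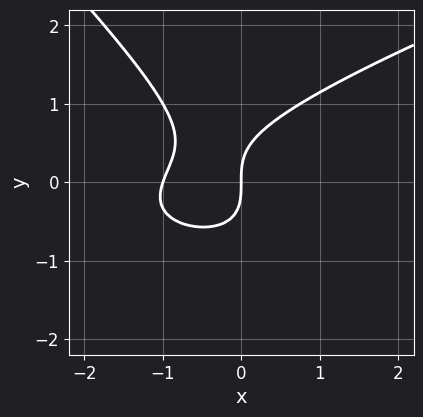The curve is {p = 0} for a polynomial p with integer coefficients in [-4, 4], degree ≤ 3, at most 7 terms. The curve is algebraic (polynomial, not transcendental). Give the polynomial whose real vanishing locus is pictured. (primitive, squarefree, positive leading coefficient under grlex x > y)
First, the degree is 3 — a generic line meets the curve in up to 3 points.
Then, against the integer gridlines: among the integer gridlines, it crosses the x-axis at x ∈ {-1, 0}; it meets the y-axis at y = 0 (among the integer gridlines).
Finally, the integer polynomial consistent with all of this is the stated p.

x^2*y - 2*x*y^2 - 3*y^3 + 3*x^2 + 3*x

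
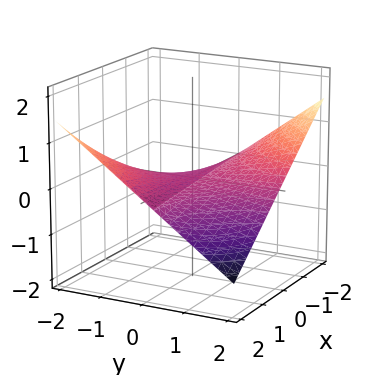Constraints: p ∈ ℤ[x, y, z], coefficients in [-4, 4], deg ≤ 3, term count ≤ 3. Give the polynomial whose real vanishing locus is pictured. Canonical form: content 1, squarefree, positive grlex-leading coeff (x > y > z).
1. The degree is 2 — a hyperbolic paraboloid; a quadric.
2. From the axis intercepts and sections: one z-axis crossing is at z = 0; every point of the y-axis in the box is on the surface.
3. These observations pin down the coefficients. Check: (1, 0, 0) on the x-axis lies on the surface, and p(1, 0, 0) = 0. ✓

x*y + 3*z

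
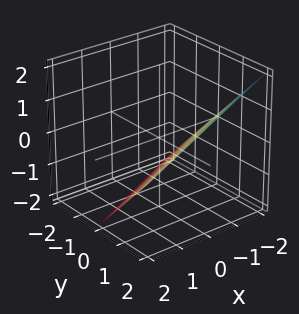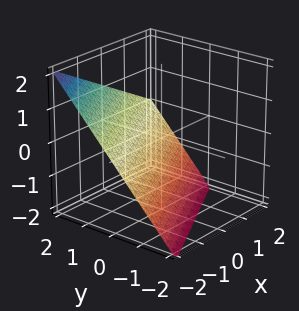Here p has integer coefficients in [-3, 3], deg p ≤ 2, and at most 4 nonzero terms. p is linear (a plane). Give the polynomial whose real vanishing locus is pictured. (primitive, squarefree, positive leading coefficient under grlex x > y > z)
x - 2*y + 2*z + 2

deg p = 1. The surface is flat (a plane).
From the visible intercepts: one y-axis crossing is at y = 1; one z-axis crossing is at z = -1.
The integer polynomial consistent with all of this is the stated p. Check: (-2, 0, 0) on the x-axis lies on the surface, and p(-2, 0, 0) = 0. ✓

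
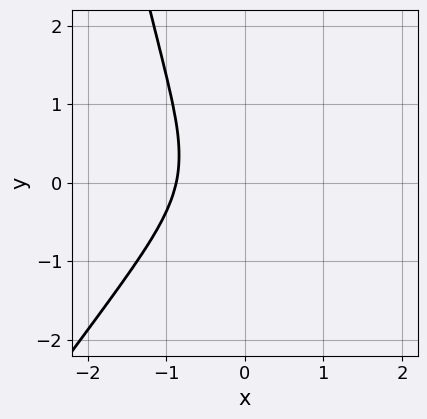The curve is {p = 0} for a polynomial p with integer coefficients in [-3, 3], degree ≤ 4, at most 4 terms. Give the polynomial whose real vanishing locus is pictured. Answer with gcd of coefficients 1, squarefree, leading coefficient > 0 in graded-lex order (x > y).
3*x^3 - 2*x^2*y + 2*y^2 + 2

(a) deg p = 3.
(b) Reading off the gridlines: the curve avoids every integer y-axis point in the box.
(c) Solving for integer coefficients yields p as stated.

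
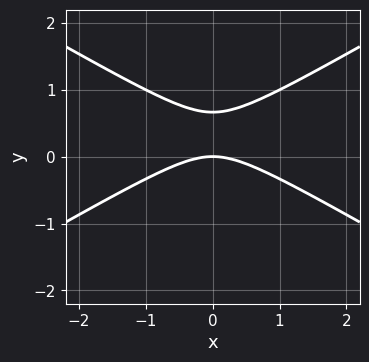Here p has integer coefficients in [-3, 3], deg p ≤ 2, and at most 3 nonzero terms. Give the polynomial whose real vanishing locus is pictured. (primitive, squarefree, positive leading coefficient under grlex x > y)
1. The degree is 2 — no degree-1 curve has this shape.
2. Symmetries: the x ↦ −x reflection is a symmetry, so x appears only in even powers.
3. Against the integer gridlines: it crosses the x-axis at the gridline x = 0; it meets the y-axis at y = 0 (among the integer gridlines).
4. These observations pin down the coefficients.

x^2 - 3*y^2 + 2*y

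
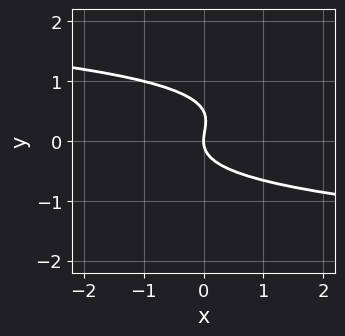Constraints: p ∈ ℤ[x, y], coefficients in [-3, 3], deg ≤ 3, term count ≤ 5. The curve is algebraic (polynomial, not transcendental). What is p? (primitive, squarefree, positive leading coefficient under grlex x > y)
First, degree: a generic line meets the curve in up to 3 points, so deg p = 3.
Next, against the integer gridlines: it meets the x-axis at x = 0 (among the integer gridlines); it crosses the y-axis at the gridline y = 0.
Finally, putting this together gives p.

2*y^3 - y^2 + x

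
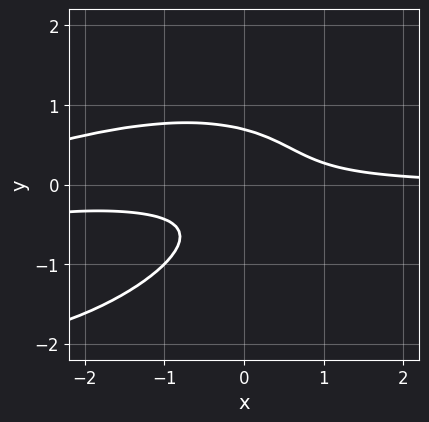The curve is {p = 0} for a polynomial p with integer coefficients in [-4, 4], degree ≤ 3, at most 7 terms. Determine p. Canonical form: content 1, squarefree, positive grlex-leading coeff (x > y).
x^2*y - 2*x*y^2 + 3*y^3 + 3*x*y - 1

(a) deg p = 3. The shape is more complex than any degree-2 curve.
(b) Against the integer gridlines: no x-intercept at any integer in the box.
(c) The integer polynomial consistent with all of this is the stated p.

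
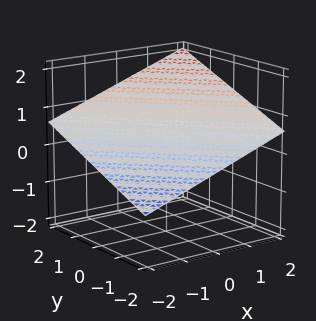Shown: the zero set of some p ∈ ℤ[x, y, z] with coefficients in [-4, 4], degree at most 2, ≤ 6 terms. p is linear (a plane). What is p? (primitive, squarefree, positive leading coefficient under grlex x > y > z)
x + y - 3*z + 2

The degree is 1 — every cross-section is a straight line — this is a plane.
Observable constraints: it meets the y-axis at y = -2 (among the integer gridlines); it crosses the x-axis at the gridline x = -2.
Together with the visible shape, these determine p as stated.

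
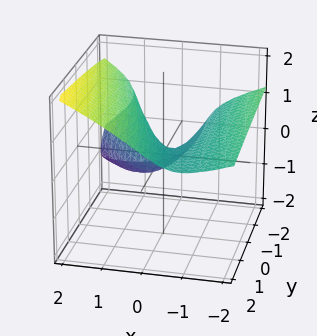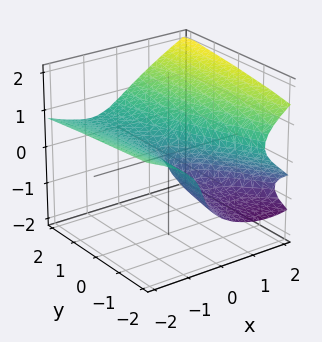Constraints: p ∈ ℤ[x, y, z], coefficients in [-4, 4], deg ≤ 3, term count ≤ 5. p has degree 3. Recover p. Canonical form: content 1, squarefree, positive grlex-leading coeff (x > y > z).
3*z^3 - 2*x^2 - x*y - 3*x*z - y

First, deg p = 3. A generic line meets the surface in up to 3 points.
Then, reading off the gridlines: it meets the z-axis at z = 0 (among the integer gridlines); it crosses the x-axis at the gridline x = 0.
Finally, matching integer coefficients to the picture gives p.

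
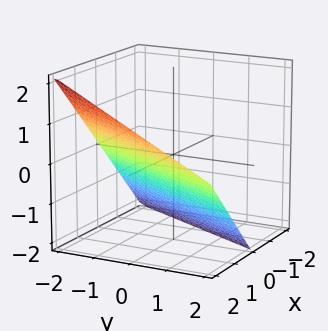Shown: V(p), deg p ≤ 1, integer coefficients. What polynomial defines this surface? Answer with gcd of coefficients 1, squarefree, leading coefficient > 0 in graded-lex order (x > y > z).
2*x - y - 2*z - 2

1. deg p = 1.
2. From the visible intercepts: one z-axis crossing is at z = -1; one x-axis crossing is at x = 1.
3. Putting this together gives p.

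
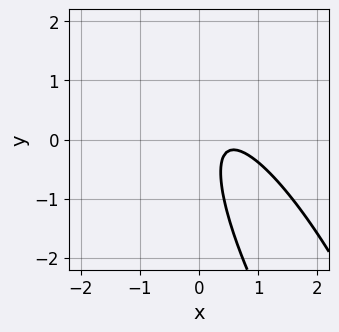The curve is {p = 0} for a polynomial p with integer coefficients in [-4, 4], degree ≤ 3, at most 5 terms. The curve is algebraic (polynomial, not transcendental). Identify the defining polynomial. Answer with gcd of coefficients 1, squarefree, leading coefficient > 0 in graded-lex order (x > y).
3*x^2 + 3*x*y + y^2 - 3*x + 1

First, the degree is 2 — a generic line meets the curve in up to 2 points.
Next, reading off the gridlines: it misses every integer gridline on the x-axis; no y-intercept at any integer in the box.
Finally, fitting integer coefficients to these (and the overall shape) gives p.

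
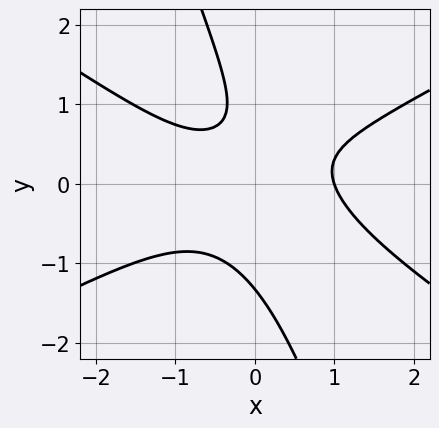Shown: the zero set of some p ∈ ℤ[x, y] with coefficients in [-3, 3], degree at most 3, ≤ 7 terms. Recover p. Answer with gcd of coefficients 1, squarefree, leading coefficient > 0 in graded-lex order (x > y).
First, deg p = 3.
Then, checking where it meets the axes: one x-axis crossing is at x = 1.
Finally, matching integer coefficients to the picture gives p.

x^3 - 3*x*y^2 - y^3 + y - 1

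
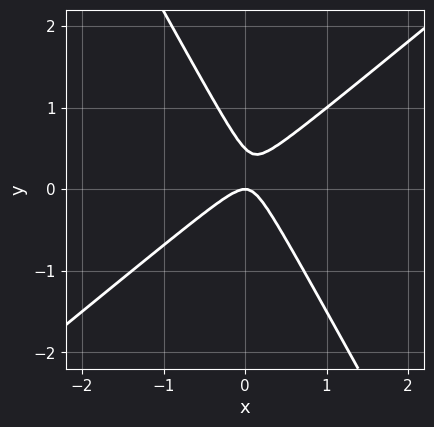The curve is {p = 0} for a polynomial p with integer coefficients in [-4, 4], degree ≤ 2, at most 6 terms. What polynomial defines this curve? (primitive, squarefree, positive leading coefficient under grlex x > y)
3*x^2 - 2*x*y - 2*y^2 + y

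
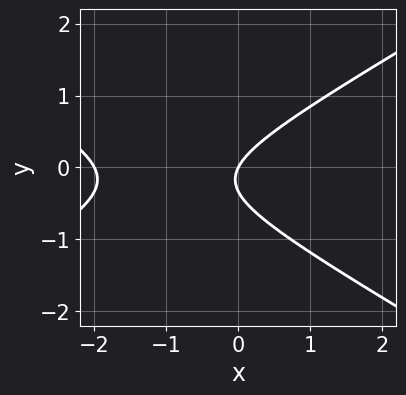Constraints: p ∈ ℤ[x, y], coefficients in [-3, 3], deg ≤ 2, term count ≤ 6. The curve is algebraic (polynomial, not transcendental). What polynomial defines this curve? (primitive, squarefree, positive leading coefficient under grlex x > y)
First, the degree is 2 — a generic line meets the curve in up to 2 points.
Next, against the integer gridlines: it crosses the y-axis at the gridline y = 0; among the integer gridlines, it crosses the x-axis at x ∈ {-2, 0}.
Finally, together with the visible shape, these determine p as stated.

x^2 - 3*y^2 + 2*x - y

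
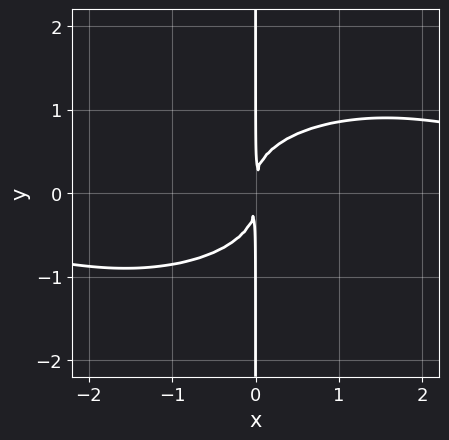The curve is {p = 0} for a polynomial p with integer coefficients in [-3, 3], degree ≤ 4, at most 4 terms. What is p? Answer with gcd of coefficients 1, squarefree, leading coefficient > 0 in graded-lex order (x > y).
First, deg p = 4. A generic line meets the curve in up to 4 points.
Next, reading off the gridlines: every point of the y-axis in the box is on the curve.
Finally, assembling these constraints gives the stated polynomial.

x^3*y - x^2*y^2 + 3*x*y^3 - 2*x^2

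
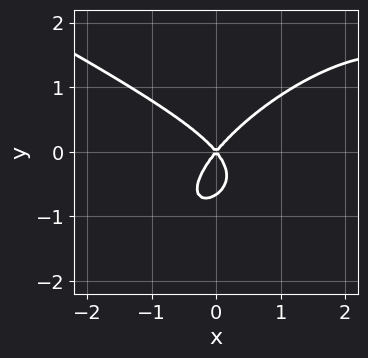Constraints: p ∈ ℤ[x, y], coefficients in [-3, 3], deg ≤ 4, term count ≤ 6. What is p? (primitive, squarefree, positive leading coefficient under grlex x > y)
First, the degree is 3 — the shape is more complex than any degree-2 curve.
Next, from the visible intercepts: it meets the y-axis at y = 0 (among the integer gridlines); it crosses the x-axis at the gridline x = 0.
Finally, together with the visible shape, these determine p as stated.

x^3 - 2*x*y^2 + 3*y^3 - 3*x^2 + 2*y^2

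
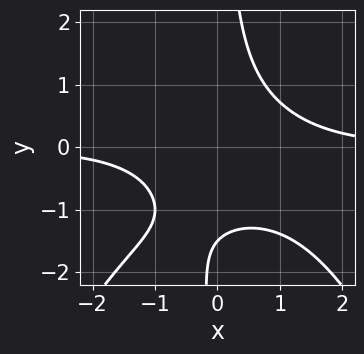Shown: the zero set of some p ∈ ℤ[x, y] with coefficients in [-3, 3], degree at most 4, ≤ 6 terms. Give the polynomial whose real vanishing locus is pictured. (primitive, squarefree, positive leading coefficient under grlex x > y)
x^3*y + 3*x*y^2 + 3*x*y - 2*y - 3

(a) The degree is 4 — a generic line meets the curve in up to 4 points.
(b) From the axis intercepts and sections: the curve avoids every integer x-axis point in the box.
(c) Assembling these constraints gives the stated polynomial.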